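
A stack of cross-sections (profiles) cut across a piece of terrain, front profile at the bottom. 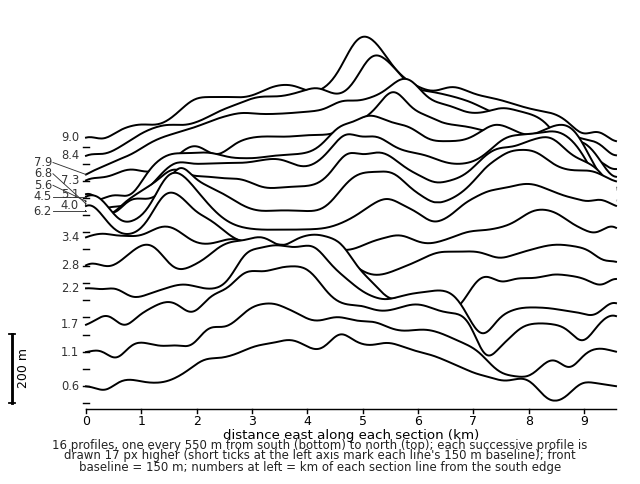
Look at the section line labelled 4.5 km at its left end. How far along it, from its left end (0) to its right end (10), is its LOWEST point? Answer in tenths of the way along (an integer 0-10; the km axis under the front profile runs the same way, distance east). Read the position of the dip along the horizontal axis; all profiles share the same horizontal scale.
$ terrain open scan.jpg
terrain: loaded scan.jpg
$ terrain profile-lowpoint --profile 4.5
4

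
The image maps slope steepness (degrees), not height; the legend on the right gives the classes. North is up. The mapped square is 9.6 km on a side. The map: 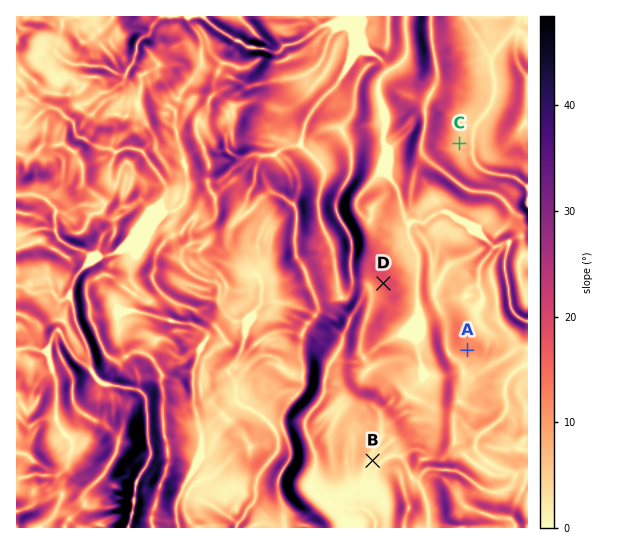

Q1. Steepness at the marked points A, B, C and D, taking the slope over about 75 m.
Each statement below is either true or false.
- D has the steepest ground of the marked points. true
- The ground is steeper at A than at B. true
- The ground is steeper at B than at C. false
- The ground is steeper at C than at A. false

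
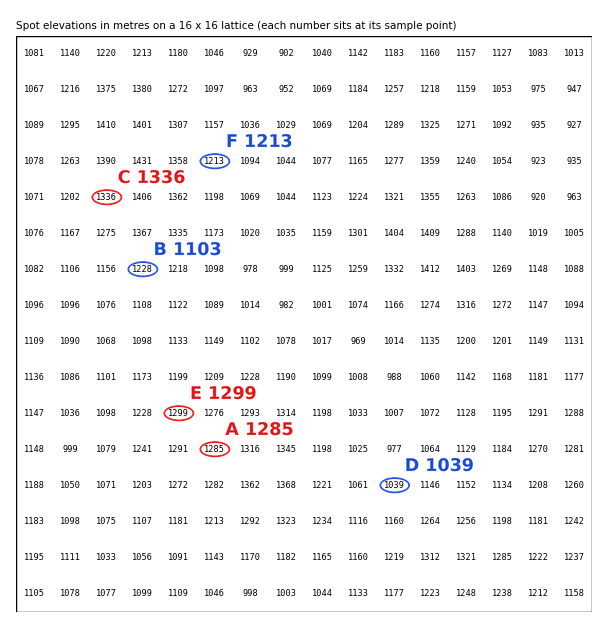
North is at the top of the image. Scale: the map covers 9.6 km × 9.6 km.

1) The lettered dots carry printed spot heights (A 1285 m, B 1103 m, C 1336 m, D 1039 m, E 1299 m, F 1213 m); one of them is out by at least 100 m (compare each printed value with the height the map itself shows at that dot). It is B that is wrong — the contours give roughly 1228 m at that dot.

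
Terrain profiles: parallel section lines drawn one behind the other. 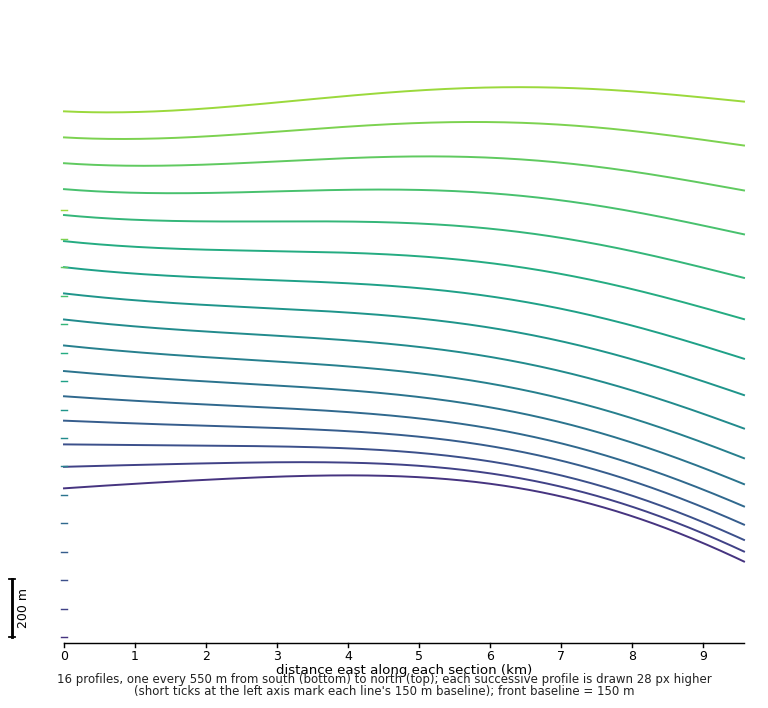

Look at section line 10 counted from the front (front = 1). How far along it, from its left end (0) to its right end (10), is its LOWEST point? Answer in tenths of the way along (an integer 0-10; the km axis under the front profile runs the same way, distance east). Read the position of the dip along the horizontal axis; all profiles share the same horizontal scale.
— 10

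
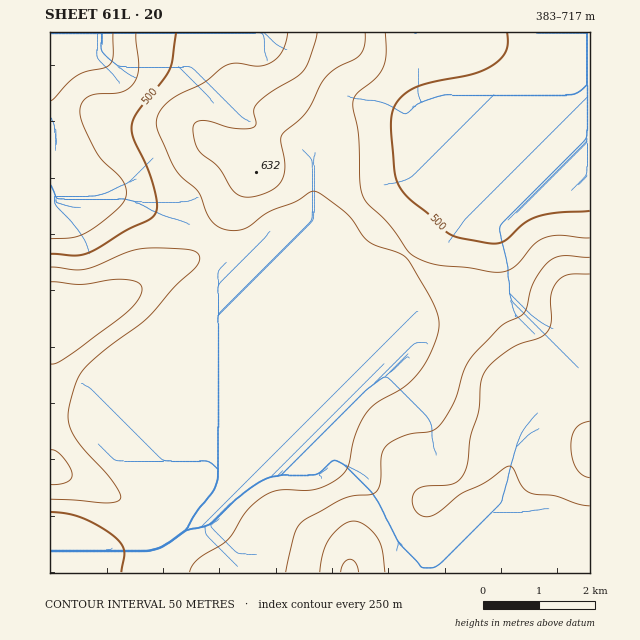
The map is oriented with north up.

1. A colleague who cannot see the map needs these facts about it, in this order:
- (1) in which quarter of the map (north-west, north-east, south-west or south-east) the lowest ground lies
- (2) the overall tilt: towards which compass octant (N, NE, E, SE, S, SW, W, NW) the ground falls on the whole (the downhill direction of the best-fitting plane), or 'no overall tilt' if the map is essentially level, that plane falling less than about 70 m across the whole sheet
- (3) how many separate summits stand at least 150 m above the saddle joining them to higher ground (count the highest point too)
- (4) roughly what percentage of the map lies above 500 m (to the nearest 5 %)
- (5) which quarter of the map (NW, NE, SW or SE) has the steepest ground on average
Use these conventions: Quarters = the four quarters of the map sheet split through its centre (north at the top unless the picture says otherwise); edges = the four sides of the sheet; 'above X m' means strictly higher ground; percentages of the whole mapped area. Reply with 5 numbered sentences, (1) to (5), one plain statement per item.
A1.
(1) Look to the north-west quarter for the lowest ground.
(2) The general tilt is down to the north-west (the land rises towards the south-east).
(3) There is 1 summit with 150 m or more of prominence.
(4) About 80 % of the map lies above 500 m.
(5) The steepest ground, on average, is in the north-west quarter.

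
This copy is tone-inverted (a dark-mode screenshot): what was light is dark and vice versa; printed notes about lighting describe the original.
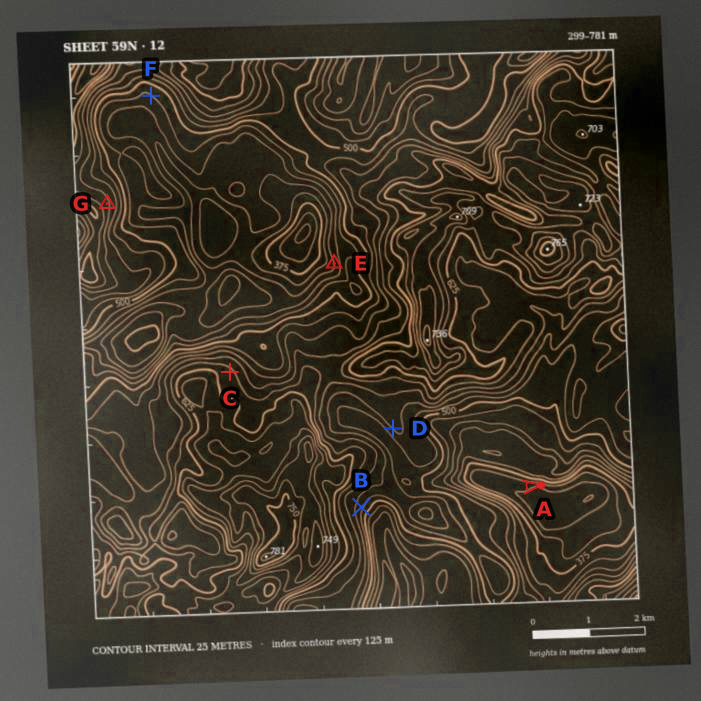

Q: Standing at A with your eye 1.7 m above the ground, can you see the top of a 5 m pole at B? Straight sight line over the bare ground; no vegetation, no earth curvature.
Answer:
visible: false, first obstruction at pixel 478 493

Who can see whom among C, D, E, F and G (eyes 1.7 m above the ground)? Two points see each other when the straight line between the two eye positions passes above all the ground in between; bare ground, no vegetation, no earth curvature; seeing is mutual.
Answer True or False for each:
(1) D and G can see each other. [False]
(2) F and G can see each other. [True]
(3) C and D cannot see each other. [True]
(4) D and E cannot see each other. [True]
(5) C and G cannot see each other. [False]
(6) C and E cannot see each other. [False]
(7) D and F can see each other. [False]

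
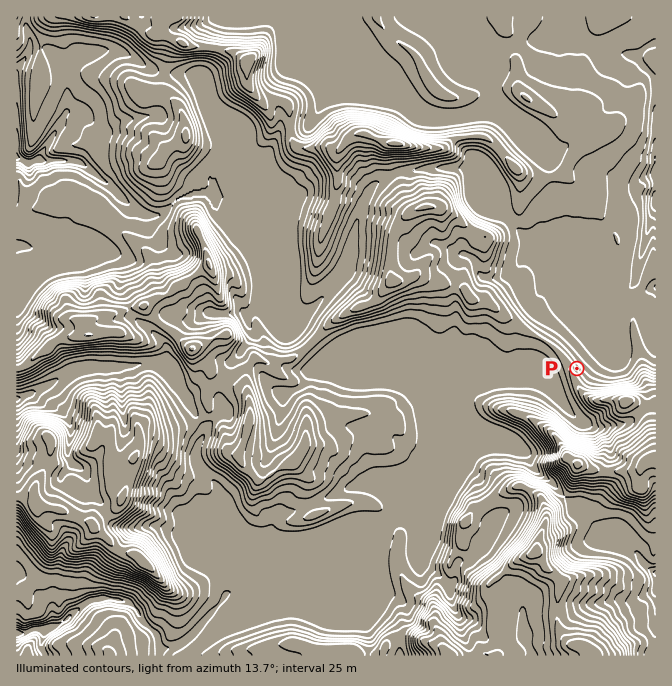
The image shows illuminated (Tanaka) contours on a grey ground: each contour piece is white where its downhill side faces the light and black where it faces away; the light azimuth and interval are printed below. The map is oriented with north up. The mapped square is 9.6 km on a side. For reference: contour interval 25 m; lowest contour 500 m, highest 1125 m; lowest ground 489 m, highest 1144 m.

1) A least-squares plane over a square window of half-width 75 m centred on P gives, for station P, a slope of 22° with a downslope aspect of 55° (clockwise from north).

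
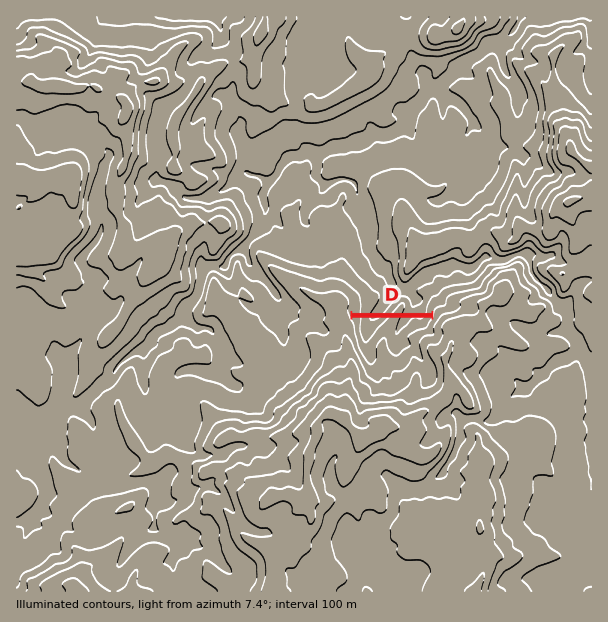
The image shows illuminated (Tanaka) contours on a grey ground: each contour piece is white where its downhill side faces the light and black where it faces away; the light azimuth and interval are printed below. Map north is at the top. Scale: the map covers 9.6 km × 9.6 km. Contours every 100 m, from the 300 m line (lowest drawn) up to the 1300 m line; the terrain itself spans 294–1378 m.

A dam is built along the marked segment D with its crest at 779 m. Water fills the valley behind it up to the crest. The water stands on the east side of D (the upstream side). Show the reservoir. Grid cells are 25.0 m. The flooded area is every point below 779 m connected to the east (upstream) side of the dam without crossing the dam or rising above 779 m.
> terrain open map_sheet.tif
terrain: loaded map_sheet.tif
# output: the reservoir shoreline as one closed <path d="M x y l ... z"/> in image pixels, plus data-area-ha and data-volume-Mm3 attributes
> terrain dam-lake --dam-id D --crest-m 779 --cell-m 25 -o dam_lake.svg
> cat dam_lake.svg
<path d="M429 318l-75 0 0 2 1 1 0 9 1 2 4 15 6 10 2 3 4 0 2-4 0-11 4-6 8-8 2 1 2 15 3 5 3 0 12-8-2-9 8-7 8 0 3-2 2-2 2-6z" data-area-ha="48" data-volume-Mm3="29.70"/>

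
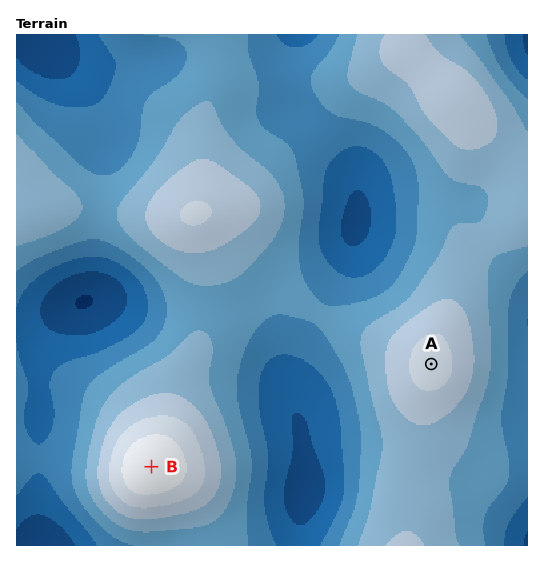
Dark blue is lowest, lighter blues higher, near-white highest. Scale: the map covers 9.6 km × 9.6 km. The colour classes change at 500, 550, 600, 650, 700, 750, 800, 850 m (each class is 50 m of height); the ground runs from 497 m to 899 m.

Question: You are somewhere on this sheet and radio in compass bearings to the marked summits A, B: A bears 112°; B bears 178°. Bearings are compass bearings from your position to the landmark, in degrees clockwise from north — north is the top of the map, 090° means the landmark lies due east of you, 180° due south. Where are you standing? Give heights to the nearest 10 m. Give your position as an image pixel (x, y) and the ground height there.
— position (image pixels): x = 144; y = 248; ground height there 700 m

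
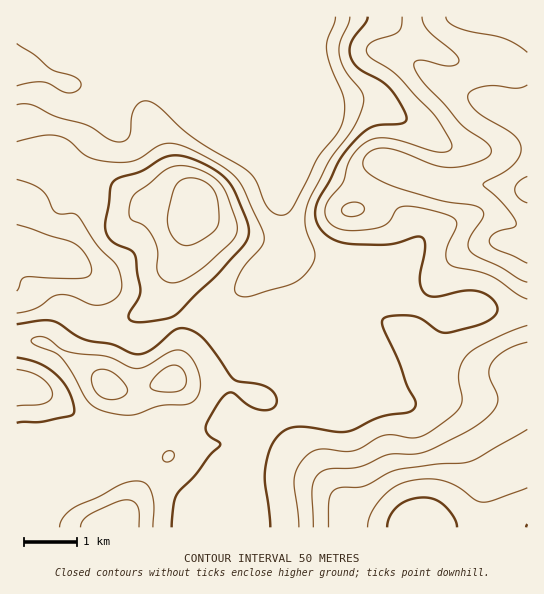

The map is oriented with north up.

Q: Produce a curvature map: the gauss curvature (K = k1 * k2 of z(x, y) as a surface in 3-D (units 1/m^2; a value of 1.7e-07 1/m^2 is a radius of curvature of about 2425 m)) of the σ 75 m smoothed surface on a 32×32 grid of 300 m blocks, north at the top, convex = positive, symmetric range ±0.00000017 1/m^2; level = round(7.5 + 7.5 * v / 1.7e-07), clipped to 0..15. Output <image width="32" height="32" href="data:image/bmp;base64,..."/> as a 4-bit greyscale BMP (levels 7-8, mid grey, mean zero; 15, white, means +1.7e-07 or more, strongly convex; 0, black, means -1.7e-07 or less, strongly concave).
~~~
<image width="32" height="32" href="data:image/bmp;base64,Qk12AgAAAAAAAHYAAAAoAAAAIAAAACAAAAABAAQAAAAAAAACAAATCwAAEwsAABAAAAAAAAAAAAAAABEREQAiIiIAMzMzAERERABVVVUAZmZmAHd3dwCIiIgAmZmZAKqqqgC7u7sAzMzMAN3d3QDu7u4A////AIdVvLmIiIiIiIh2ioioVoiHdXiaeIh4iIh5hnmZl4h3d3WZdTeHeHd3epZomYd3eHh3iHVHd4h3d3eHd3h3d4eHmniIjJZ3d3d3iHeIZ3eHhql4h2h3d3d3d4iIiHd3d5aDZ3R4V4d3dniYd4l3d3d4cSh4elV4eHeIiHeIh4d3jrivgjvGZ4iHeIiHeId3d7x0j4BP9md4d3d4h3d3iIh2MlmKipZ3d3iHeIh3d3eZe3WGW7RGd4d4iIiHiHd3iIt4p2eUV4eHd4iHd4iIiHaVR2Zoh2d3d3d3iHd3iImFp5l5llZ3iHd3d4h4dniahXV3eZeIh3eIiHiHiHd3iYiIqXd2h4h4mIiHd3iHdmhoWJqId4Z3eFR3dFd3h3dspneFScd5qJ1RVDV3d3mYi4d3lmeYaJl5eIRP/YeJl3dEiHiIiWedyHmnbslWd4h3fId3ZXdYv/U3iIYSV4Z4Y02Jh1VoeqpzV3h3eM2WZ3eGiZh4q2RGiHd3ZY78iKl4lXeIeJhTWIiHh3qTRWh2eHeHd2d4d4iIiIiIozd5iIh3mIl3eId4iIiIiJVod3iYd2aIiHd3d4iIiHh1iYh3iHh3eId3d4iIiIh2aId4eId4d3d3d4iIiIiHdJ+nh4h3eId4h4iIiIiIh3ONl2V3d3eHeIiIiIiIiId6glhnuod3"/>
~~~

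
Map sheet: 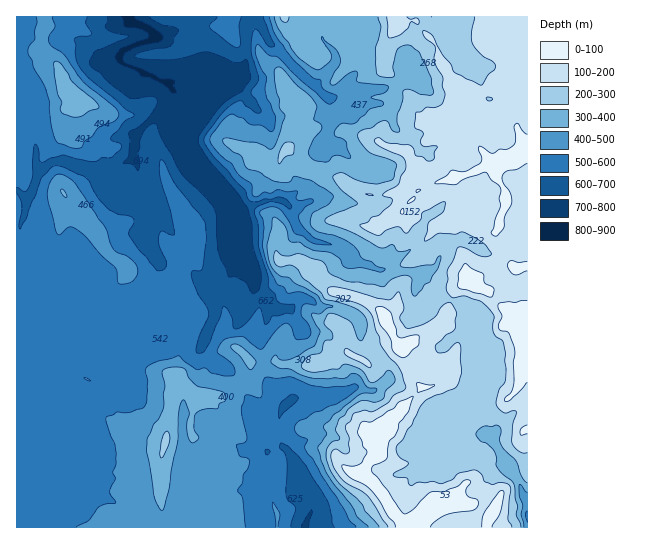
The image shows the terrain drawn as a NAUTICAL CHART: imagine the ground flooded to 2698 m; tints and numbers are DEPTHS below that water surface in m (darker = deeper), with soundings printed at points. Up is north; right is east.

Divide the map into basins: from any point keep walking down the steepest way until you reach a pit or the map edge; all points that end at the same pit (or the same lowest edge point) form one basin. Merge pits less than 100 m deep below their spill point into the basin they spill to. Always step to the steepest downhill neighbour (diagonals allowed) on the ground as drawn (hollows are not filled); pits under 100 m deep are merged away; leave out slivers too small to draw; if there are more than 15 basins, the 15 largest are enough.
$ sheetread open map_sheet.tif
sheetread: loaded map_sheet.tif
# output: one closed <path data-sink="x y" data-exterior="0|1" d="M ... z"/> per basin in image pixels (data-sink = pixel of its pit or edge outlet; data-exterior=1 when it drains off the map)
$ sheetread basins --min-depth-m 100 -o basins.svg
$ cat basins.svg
<path data-sink="130 22" data-exterior="0" d="M527 16l-511 1 1 511 216 0 0-14-16-16 4-27-6-12-3-10-3-5-18-10 0-16 5-15 1-10 24 3 28-19 1-16 25 0 4 3 30 1 38-13 23 13 8-1 21-16 42-24 4-5 10-28 14-10 6 6 14 5 20 21 2 8 8 2 9-5z"/><path data-sink="305 527" data-exterior="1" d="M402 347l-15 12-13 6-7-1-20-12-38 13-30-1-4-3-25 0-1 16-28 19-12-3-13 1 0 9-5 15 0 16 18 10 3 5 3 10 6 12-4 27 16 16 1 14 170-1-13-16-6-12-10-14-15-11 20-24-1-16 10-15 8-4 26-28-11-10z"/><path data-sink="527 515" data-exterior="1" d="M469 281l-14 10-10 29-42 27 9 30 11 10-26 28-8 4-10 15 1 16-20 24 15 11 10 14 6 12 14 17 12 0 2-6 16-17 14-5 24 4 17 9 2 4-4 5 1 6 39-1 0-208-9 4-8-2-2-8-20-21-14-5z"/>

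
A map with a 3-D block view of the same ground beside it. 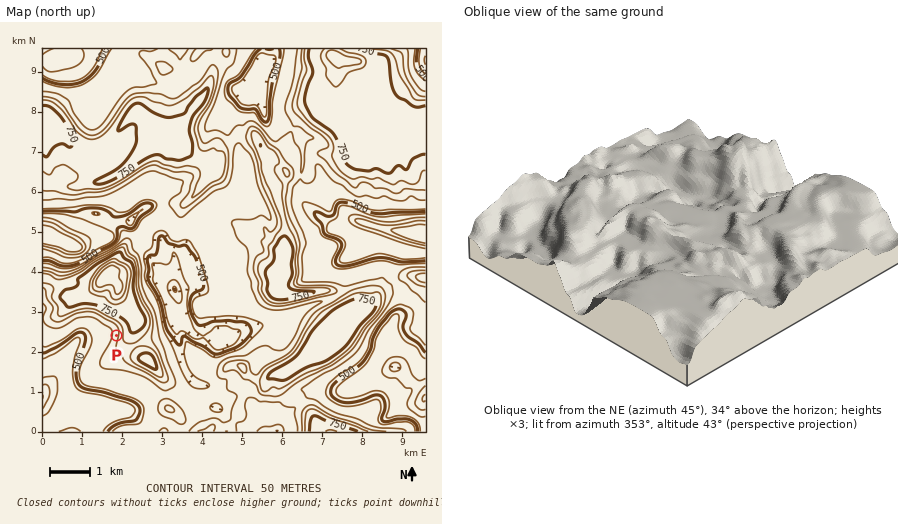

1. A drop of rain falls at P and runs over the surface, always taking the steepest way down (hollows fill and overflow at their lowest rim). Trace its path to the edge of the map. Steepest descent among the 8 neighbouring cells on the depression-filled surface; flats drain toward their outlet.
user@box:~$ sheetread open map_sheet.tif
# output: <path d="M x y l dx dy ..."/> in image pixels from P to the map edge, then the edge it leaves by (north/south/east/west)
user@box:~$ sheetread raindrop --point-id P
<path d="M116 336l-22 0-12 0-2 2-6 6-16 24-2 8-10 10-4 8"/>
exit: west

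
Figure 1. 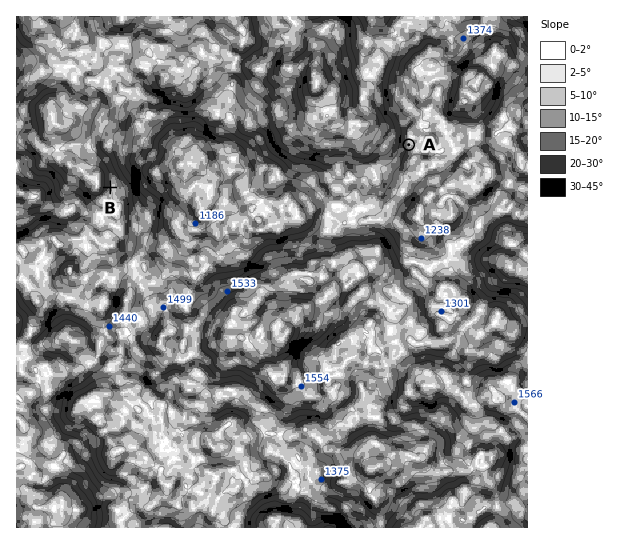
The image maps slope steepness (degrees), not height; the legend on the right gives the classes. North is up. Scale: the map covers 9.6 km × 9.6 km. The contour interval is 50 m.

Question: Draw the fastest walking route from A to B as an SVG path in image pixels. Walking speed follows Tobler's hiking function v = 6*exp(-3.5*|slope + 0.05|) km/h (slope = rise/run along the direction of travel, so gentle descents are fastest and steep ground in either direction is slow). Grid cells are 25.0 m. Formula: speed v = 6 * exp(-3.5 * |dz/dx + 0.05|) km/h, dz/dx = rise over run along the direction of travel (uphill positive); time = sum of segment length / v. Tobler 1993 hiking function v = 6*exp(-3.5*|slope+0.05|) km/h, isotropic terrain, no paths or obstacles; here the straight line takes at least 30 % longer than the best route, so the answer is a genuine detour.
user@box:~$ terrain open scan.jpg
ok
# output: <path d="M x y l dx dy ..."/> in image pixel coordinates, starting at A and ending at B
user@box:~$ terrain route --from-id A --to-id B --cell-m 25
<path d="M409 145l0 4-10 18-2 3-2 3-1 2 0 3-5 11-3 5-4 4-8 4-1 0-3 1-1 2-43 21-5 5-14 7-18 0-8 4-12 0-22 11-2 0-3-2-5 0-6 3-8 0-2-1-3 0-11-6-4 0-13 7-4 0-23-12-6-7-6-10-1-2-5-2-8-8-4-3-6-11-2-2-6-3-2-3-6-2-1-2"/>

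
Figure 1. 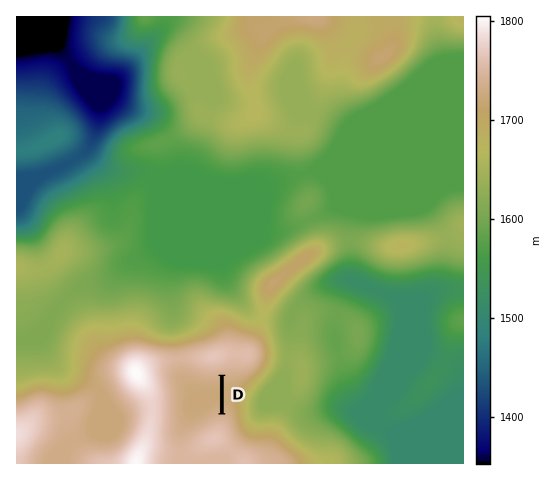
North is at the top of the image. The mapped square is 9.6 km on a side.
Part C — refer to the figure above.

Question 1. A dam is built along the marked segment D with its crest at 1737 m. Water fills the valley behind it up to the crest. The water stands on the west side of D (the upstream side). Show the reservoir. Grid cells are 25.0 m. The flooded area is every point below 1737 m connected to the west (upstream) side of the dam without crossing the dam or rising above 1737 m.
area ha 105.4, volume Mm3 9.38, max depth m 14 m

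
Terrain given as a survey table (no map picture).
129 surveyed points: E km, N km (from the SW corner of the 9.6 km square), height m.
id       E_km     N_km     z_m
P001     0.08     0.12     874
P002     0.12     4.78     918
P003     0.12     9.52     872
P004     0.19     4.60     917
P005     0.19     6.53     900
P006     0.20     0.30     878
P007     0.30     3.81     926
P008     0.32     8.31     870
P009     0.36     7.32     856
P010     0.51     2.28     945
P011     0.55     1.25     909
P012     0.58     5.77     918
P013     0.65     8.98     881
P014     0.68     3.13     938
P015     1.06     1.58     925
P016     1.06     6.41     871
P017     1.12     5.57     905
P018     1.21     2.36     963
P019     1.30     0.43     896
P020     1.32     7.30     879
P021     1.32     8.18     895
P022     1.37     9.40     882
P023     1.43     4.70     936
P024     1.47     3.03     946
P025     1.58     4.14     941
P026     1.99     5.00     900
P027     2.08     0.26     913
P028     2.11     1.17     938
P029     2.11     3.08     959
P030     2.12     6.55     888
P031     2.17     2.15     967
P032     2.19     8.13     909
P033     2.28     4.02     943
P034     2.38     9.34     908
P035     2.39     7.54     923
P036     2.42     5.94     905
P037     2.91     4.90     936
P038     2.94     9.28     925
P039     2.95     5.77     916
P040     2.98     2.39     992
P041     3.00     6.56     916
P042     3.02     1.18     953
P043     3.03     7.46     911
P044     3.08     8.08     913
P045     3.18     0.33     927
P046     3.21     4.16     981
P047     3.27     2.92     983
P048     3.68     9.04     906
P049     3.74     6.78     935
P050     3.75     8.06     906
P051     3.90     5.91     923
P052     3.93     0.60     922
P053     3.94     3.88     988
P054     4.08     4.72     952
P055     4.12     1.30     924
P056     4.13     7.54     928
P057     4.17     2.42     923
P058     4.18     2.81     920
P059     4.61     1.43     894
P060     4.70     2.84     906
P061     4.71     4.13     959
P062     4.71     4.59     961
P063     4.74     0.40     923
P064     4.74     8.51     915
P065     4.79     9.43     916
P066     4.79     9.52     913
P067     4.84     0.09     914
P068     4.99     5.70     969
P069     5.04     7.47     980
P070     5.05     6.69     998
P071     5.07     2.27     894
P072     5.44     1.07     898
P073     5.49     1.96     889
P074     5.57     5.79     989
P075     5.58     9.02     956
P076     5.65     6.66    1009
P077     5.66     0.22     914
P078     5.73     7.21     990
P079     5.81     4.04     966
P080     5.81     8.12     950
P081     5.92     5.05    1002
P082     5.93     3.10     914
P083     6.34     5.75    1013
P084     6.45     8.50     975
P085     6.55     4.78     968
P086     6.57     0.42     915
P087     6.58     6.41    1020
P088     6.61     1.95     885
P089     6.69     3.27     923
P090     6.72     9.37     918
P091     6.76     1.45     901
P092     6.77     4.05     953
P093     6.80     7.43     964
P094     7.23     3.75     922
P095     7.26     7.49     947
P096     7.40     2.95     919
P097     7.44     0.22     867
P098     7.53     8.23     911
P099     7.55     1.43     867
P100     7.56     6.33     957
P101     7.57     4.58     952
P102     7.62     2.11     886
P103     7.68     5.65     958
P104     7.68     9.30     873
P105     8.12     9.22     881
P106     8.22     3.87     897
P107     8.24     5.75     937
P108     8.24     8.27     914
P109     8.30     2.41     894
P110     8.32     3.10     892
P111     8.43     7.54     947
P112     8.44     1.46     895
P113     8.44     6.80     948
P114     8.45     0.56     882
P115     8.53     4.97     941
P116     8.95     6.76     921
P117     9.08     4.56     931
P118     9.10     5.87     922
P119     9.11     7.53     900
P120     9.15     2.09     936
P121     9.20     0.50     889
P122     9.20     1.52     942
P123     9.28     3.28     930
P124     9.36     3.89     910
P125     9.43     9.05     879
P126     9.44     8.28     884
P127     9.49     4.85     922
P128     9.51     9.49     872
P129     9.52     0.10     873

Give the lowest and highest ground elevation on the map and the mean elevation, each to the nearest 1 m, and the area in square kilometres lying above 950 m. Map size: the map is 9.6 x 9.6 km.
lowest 850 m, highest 1020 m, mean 927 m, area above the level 23.1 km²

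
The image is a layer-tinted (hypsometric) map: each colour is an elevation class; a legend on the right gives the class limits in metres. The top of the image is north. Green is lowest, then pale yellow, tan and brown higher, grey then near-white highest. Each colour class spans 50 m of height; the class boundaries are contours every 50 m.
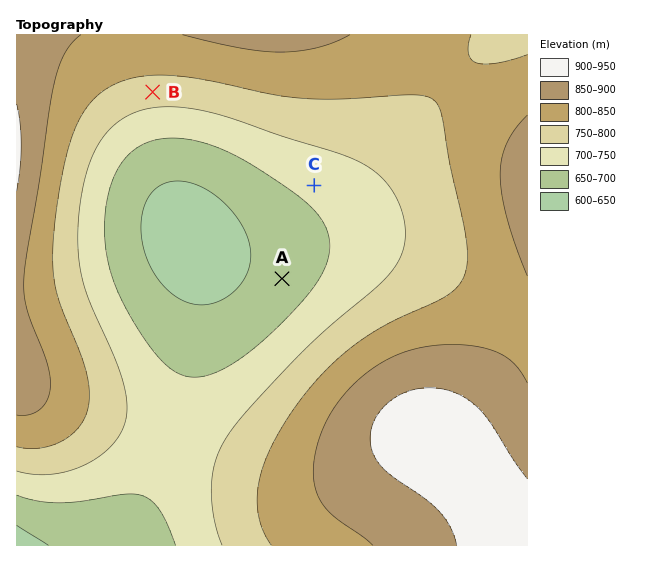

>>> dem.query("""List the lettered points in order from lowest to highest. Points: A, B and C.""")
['A', 'C', 'B']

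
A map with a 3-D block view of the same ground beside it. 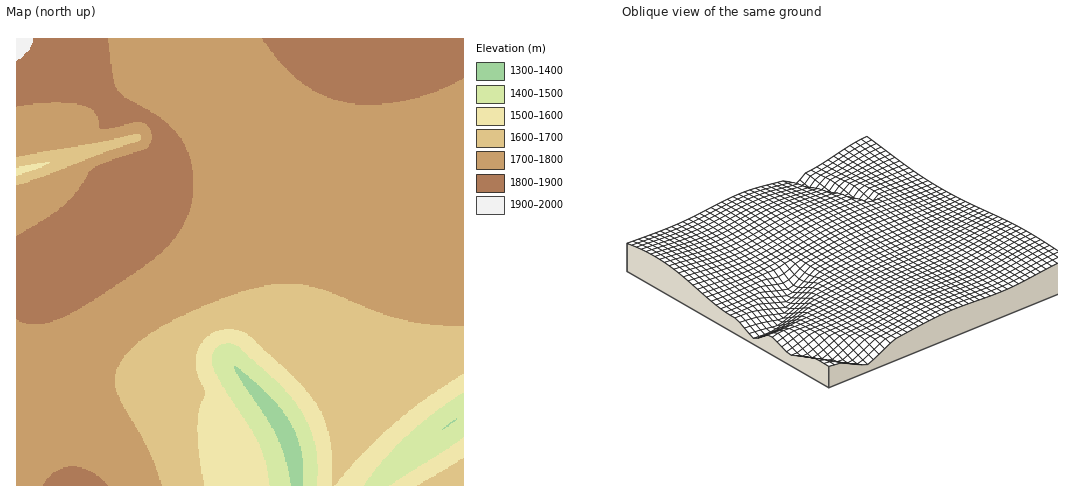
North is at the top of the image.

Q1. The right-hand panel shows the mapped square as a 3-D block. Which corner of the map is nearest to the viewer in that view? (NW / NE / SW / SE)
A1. SE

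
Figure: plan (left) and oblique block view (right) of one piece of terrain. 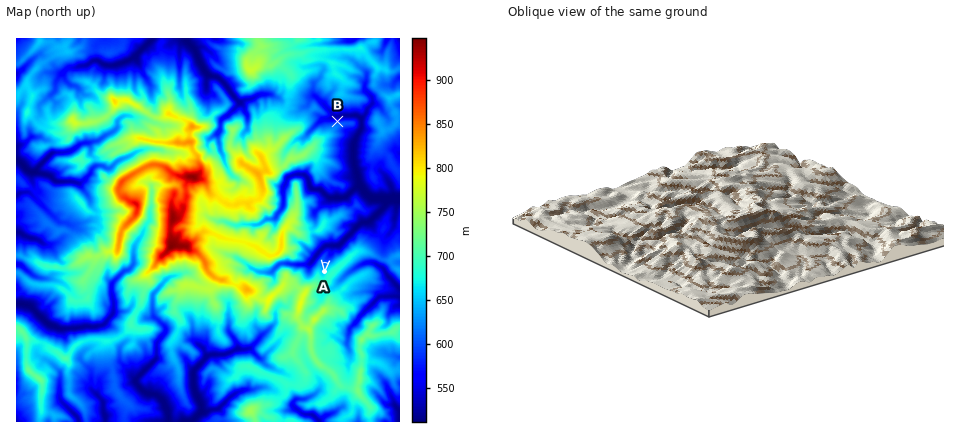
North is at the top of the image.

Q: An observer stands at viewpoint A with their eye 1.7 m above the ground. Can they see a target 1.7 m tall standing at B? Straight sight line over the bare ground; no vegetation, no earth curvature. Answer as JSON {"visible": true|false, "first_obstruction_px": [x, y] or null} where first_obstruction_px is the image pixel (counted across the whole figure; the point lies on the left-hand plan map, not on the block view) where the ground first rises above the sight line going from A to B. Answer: {"visible": false, "first_obstruction_px": [328, 232]}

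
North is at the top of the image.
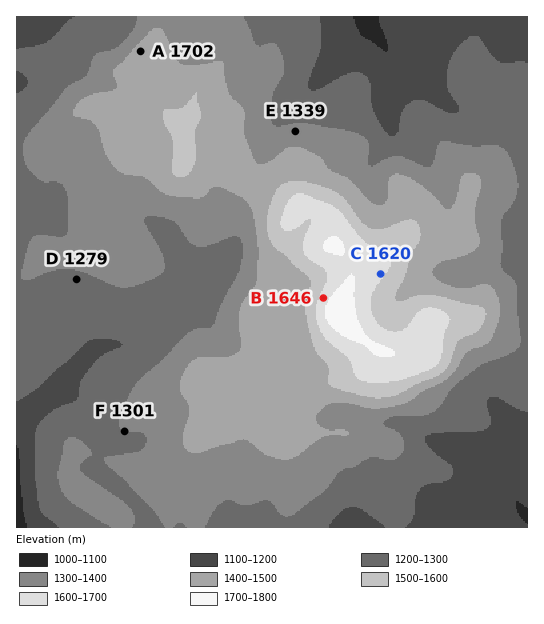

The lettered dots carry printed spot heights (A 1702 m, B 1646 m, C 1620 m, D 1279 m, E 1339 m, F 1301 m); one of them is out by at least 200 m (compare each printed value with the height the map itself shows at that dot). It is A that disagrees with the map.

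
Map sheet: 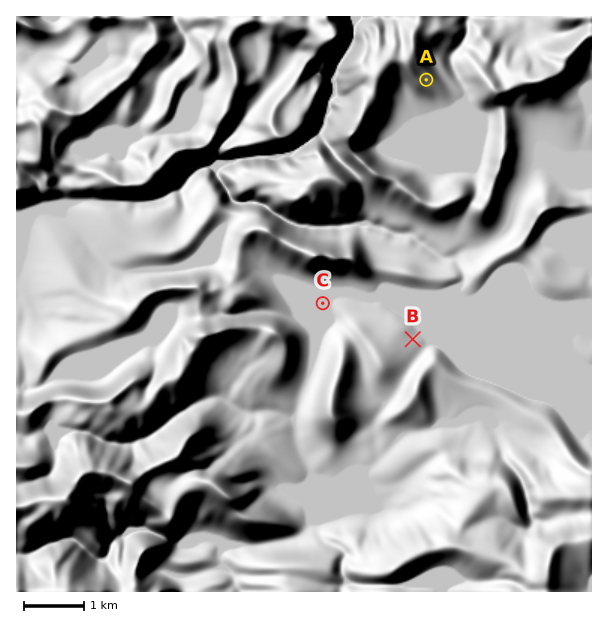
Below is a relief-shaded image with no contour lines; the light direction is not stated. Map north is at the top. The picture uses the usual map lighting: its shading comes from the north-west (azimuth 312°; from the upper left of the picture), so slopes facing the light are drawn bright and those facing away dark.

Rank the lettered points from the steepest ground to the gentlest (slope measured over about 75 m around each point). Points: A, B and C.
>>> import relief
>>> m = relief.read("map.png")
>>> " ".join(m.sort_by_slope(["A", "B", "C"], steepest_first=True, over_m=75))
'A B C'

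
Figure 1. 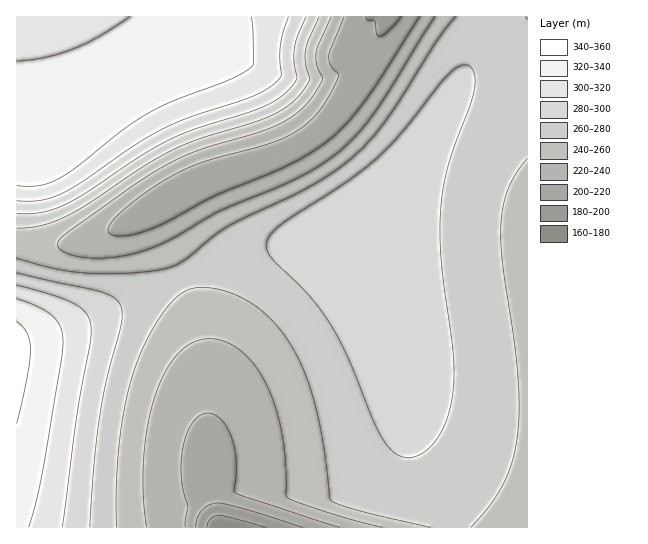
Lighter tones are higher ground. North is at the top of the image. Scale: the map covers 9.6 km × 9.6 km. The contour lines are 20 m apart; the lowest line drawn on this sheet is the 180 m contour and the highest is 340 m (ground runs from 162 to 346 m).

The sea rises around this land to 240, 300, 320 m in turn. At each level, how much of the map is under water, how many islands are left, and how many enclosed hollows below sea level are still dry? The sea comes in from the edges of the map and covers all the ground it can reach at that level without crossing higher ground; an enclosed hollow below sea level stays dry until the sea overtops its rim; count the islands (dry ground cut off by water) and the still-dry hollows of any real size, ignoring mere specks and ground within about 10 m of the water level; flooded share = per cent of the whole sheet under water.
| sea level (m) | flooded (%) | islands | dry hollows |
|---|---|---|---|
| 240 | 19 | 0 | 0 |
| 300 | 82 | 0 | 0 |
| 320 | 88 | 0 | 0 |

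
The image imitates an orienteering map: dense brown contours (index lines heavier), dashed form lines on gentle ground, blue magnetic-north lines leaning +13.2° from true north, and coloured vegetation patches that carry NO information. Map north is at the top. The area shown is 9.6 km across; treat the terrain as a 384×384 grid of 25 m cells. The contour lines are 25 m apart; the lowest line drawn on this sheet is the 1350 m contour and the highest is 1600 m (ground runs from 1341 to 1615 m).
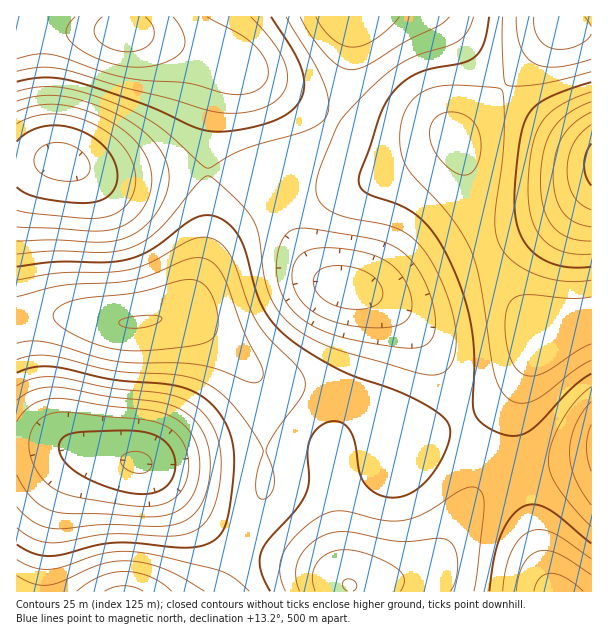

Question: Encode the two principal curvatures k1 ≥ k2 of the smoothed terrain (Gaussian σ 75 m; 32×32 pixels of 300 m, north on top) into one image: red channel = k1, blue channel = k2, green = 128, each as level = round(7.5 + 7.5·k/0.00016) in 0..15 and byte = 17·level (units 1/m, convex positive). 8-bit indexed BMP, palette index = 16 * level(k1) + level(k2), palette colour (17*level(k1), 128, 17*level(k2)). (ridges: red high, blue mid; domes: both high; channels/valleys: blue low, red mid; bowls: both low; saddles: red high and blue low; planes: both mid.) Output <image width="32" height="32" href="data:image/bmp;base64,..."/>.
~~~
<image width="32" height="32" href="data:image/bmp;base64,Qk02CAAAAAAAADYEAAAoAAAAIAAAACAAAAABAAgAAAAAAAAEAAATCwAAEwsAAAABAAAAAAAAAIAAABGAAAAigAAAM4AAAESAAABVgAAAZoAAAHeAAACIgAAAmYAAAKqAAAC7gAAAzIAAAN2AAADugAAA/4AAAACAEQARgBEAIoARADOAEQBEgBEAVYARAGaAEQB3gBEAiIARAJmAEQCqgBEAu4ARAMyAEQDdgBEA7oARAP+AEQAAgCIAEYAiACKAIgAzgCIARIAiAFWAIgBmgCIAd4AiAIiAIgCZgCIAqoAiALuAIgDMgCIA3YAiAO6AIgD/gCIAAIAzABGAMwAigDMAM4AzAESAMwBVgDMAZoAzAHeAMwCIgDMAmYAzAKqAMwC7gDMAzIAzAN2AMwDugDMA/4AzAACARAARgEQAIoBEADOARABEgEQAVYBEAGaARAB3gEQAiIBEAJmARACqgEQAu4BEAMyARADdgEQA7oBEAP+ARAAAgFUAEYBVACKAVQAzgFUARIBVAFWAVQBmgFUAd4BVAIiAVQCZgFUAqoBVALuAVQDMgFUA3YBVAO6AVQD/gFUAAIBmABGAZgAigGYAM4BmAESAZgBVgGYAZoBmAHeAZgCIgGYAmYBmAKqAZgC7gGYAzIBmAN2AZgDugGYA/4BmAACAdwARgHcAIoB3ADOAdwBEgHcAVYB3AGaAdwB3gHcAiIB3AJmAdwCqgHcAu4B3AMyAdwDdgHcA7oB3AP+AdwAAgIgAEYCIACKAiAAzgIgARICIAFWAiABmgIgAd4CIAIiAiACZgIgAqoCIALuAiADMgIgA3YCIAO6AiAD/gIgAAICZABGAmQAigJkAM4CZAESAmQBVgJkAZoCZAHeAmQCIgJkAmYCZAKqAmQC7gJkAzICZAN2AmQDugJkA/4CZAACAqgARgKoAIoCqADOAqgBEgKoAVYCqAGaAqgB3gKoAiICqAJmAqgCqgKoAu4CqAMyAqgDdgKoA7oCqAP+AqgAAgLsAEYC7ACKAuwAzgLsARIC7AFWAuwBmgLsAd4C7AIiAuwCZgLsAqoC7ALuAuwDMgLsA3YC7AO6AuwD/gLsAAIDMABGAzAAigMwAM4DMAESAzABVgMwAZoDMAHeAzACIgMwAmYDMAKqAzAC7gMwAzIDMAN2AzADugMwA/4DMAACA3QARgN0AIoDdADOA3QBEgN0AVYDdAGaA3QB3gN0AiIDdAJmA3QCqgN0Au4DdAMyA3QDdgN0A7oDdAP+A3QAAgO4AEYDuACKA7gAzgO4ARIDuAFWA7gBmgO4Ad4DuAIiA7gCZgO4AqoDuALuA7gDMgO4A3YDuAO6A7gD/gO4AAID/ABGA/wAigP8AM4D/AESA/wBVgP8AZoD/AHeA/wCIgP8AmYD/AKqA/wC7gP8AzID/AN2A/wDugP8A/4D/AOPh4vb7/f3698WllrXDoXBAICBQgJGCU0Jjhrr7/Pvoo6Gittns7Onl07O0w9KxcEAwMWKSkoJiYnKV2Pn66bdjYXKUtsi5tsPB0dLj47ODYlJTdZSkk3JxgqTX+PjXhlNScpKztYaDkLDQ8/X2x6aTk5SXqLelg4GRo9X29sZ1VFJykqKSYlFgkLHk9/nZx8TDxbi6uaeUkZGjxOXltXVkZHOCkXBAIDBgktX4+tvIxMPEyMrKqZaDgoO01NS0dWRUZHKBYDAQEDBz1ff42ZiUkqSnysq6l4RzhKTE1LSFVENScYBgQBAAMILU9fbWhmRidJe5yrqnlYR2pcTUo3RCMVBwgHBQICBQkdP09cWFVFNklrjKubeklIa21dSjcjEwUHCQgGFBUHCh0/XmxoZkc5S2yMm5tbOkpcbm1KNiQTBQcZKTdHOBkbLU5ti5qKW0xdbYuKekorPF1/bmpGNhYGJ0lqiYprOy0+Xn6drY5uXm58iolZKRo8Xn+PfGg6KipLfJ2tnX1dTk9fb4+Pf29ubXt5aTgYGTtuj5+dfE8+P19/n6+fj35ub19vbm1tXFtqaVk4FwcoWo2vv6+PT09fb4+fn5+Pjp6Pf15cSkhHR0g4KAgHFzhrja3Ov49fX29/j5+Pj4+erb6Na0g1IyQVBgcHBwc3Wm1+jp2ff19vf4+Pj39vb4+uvZt4RSMDAwQFBQYWN1lsb29ufHxuW2yNjYx7XE1ef5+em3hGFAQEBAUFFTZYa35vb11aSkpZanp5eGc4Okxvf4+MajgHBgYVJjY3OEpsf29eSzkoOEhJWWdVRSYoO15vfnxbOwsKKVhpaUlJSm1/b11KOBcXKDhIR0UkFBcrTl9ta1s8HS1NfIx7WklabH5vXEk3FhcXJzc2JRQFFys+TkxZSTosPW6OnYxqWWl8fm5sWUcmFhYWJiUVBAUYKy09Ozc2NjhbfJ2di2ppeYx+fnxpVzYWFAQEBAQFBhksPTwqJyUlNzhZeot7aml6nZ6ejHlmRSQTAwMEBAUHKiw8PDooJicYGShIaWpaeputra2celdFJAMCAwMFBhkqO0tLSklISToZGCdIWmuLrL28rYxrOScUBBMTFBYoKjs7Smp6e4qMbDsqGSlKe5y9vLydbT0rGRYXNiY2SFpcTEtaaoucvr+ebTwbGjtsnKy7nG0+Lh0rOUxMPDxcjY5+bVxcbZ+/z79+PAsKOmubqpprPB4fP11sb18/P2+fv69+Xk1ej7/PvYw6CQg4anp5eUocHS9fj6+PXz8/b6/fz59uTV19nqyZeDYFBTdJWVhHKRosXp/Pz59PLz9vv9/fr31bWnx9a1dEIwIEJykoNjYnKUuOz9/Pg="/>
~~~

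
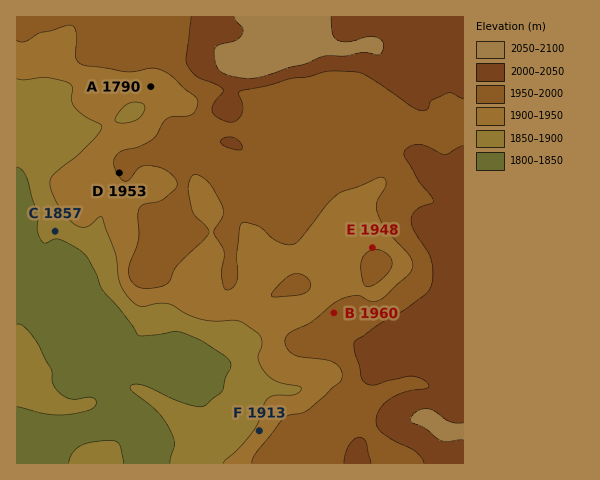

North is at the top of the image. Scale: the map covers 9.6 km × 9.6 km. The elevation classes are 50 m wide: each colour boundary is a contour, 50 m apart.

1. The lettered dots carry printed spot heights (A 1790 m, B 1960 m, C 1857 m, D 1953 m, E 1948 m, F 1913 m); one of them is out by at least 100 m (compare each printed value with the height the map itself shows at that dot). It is A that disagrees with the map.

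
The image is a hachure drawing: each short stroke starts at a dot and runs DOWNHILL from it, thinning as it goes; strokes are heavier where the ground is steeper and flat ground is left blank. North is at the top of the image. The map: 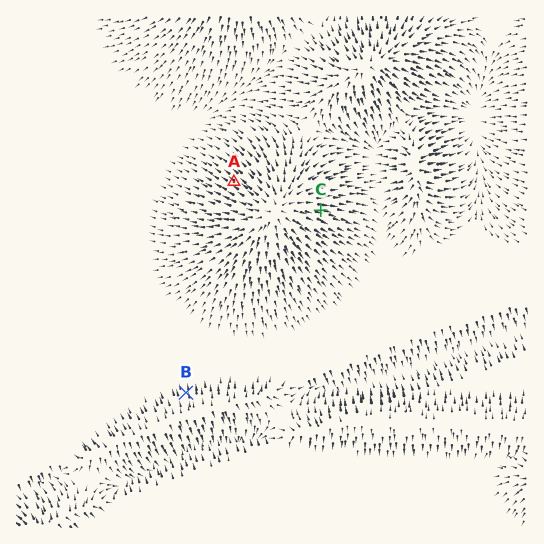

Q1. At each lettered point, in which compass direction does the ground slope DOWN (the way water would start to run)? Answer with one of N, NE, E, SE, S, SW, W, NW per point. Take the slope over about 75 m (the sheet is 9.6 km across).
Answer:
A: NW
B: N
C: E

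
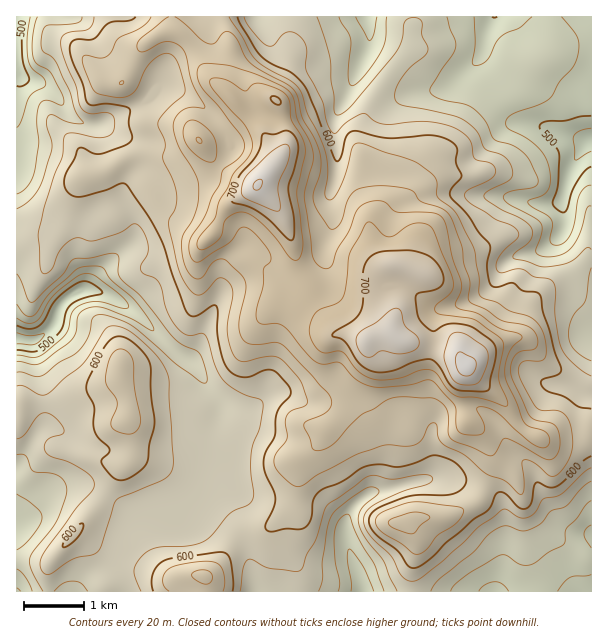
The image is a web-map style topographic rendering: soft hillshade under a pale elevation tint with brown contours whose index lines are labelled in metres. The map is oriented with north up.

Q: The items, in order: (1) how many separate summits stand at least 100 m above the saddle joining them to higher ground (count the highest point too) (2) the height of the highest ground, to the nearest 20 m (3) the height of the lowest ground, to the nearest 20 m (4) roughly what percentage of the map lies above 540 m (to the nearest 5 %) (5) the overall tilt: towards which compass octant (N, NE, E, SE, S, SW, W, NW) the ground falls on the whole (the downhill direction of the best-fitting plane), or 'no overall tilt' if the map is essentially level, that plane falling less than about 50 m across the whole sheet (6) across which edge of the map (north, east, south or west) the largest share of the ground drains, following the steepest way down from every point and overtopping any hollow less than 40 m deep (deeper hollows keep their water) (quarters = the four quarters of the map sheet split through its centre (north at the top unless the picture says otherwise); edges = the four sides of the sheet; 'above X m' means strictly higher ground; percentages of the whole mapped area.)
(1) There is 1 summit with 100 m or more of prominence.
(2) About 740 m is the highest elevation on the sheet.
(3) The lowest ground is at about 460 m.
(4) Roughly 85 % of the ground is higher than 540 m.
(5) No overall tilt - high and low ground are spread across the sheet.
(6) Drainage is mainly to the west: more ground falls towards that edge than towards any other.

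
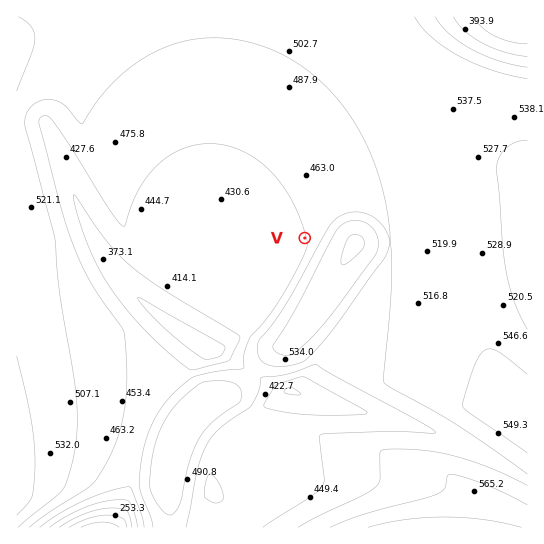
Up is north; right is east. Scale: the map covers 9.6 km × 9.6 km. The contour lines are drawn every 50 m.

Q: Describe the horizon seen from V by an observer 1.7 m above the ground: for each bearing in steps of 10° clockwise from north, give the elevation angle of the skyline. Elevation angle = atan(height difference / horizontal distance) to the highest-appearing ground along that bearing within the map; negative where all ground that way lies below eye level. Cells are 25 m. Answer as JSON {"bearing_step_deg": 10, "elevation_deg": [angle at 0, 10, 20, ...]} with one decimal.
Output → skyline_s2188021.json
{"bearing_step_deg": 10, "elevation_deg": [1.3, 1.3, 1.2, 1.3, 1.4, 1.7, 4.7, 7.7, 9.9, 11.1, 11.9, 12.4, 12.4, 12.1, 11.4, 10.4, 9.0, 7.4, 5.6, 3.7, 2.2, 1.5, 0.1, 1.0, 1.0, 1.0, 0.9, 0.9, 0.9, 0.8, 0.9, 0.8, 0.7, 0.7, 0.8, 1.1]}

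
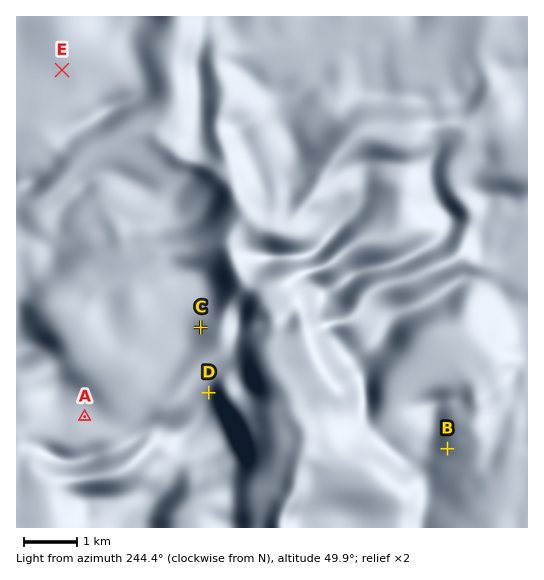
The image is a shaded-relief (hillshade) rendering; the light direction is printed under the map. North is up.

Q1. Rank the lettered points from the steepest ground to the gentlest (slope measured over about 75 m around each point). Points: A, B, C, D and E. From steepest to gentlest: D B C A E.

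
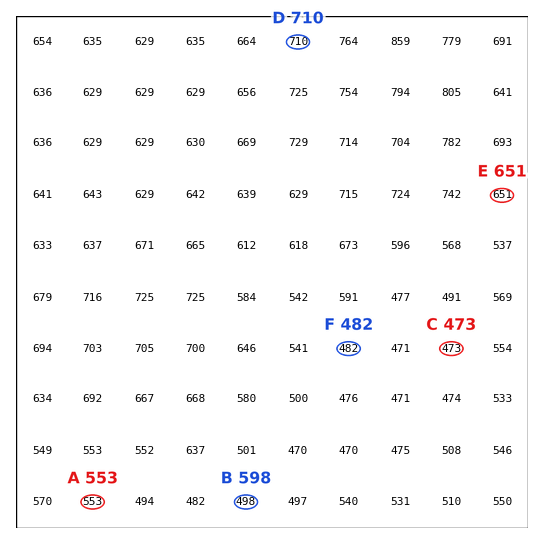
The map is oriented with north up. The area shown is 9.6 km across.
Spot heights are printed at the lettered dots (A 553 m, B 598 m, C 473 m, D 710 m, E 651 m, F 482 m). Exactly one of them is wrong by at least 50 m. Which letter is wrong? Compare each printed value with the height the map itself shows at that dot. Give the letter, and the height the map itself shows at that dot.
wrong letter B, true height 498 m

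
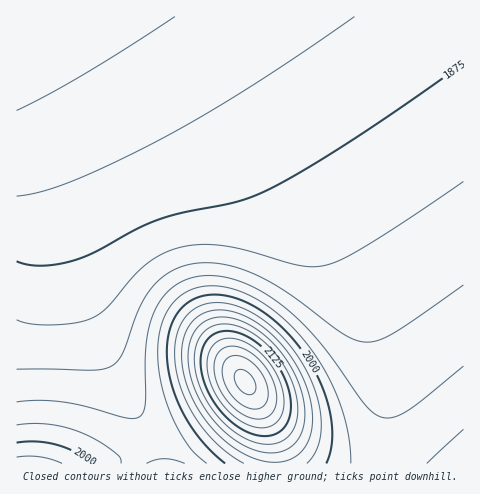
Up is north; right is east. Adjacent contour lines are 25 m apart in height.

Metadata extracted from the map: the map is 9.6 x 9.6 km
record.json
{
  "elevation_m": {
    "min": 1805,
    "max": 2235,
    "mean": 1915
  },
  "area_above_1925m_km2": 30.4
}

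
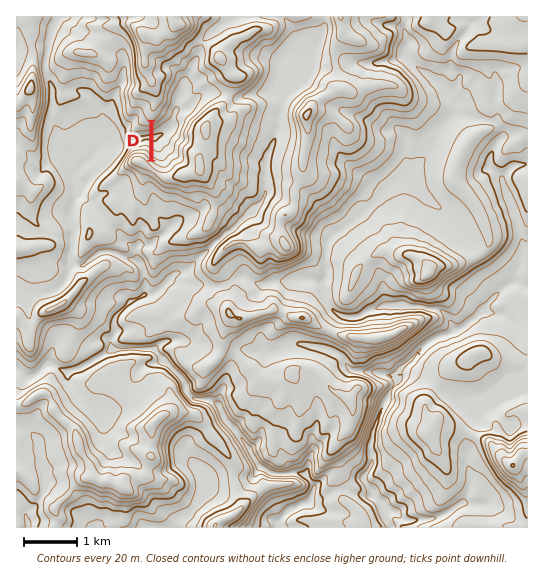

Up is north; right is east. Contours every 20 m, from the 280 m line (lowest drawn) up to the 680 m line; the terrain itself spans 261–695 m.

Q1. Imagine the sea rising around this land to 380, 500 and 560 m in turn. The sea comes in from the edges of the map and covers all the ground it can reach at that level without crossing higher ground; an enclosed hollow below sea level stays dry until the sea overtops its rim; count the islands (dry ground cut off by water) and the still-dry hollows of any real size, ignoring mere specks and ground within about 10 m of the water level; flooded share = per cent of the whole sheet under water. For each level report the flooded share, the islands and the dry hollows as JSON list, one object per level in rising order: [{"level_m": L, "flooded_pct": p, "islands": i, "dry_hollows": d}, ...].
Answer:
[{"level_m": 380, "flooded_pct": 17, "islands": 1, "dry_hollows": 0}, {"level_m": 500, "flooded_pct": 74, "islands": 2, "dry_hollows": 0}, {"level_m": 560, "flooded_pct": 92, "islands": 1, "dry_hollows": 0}]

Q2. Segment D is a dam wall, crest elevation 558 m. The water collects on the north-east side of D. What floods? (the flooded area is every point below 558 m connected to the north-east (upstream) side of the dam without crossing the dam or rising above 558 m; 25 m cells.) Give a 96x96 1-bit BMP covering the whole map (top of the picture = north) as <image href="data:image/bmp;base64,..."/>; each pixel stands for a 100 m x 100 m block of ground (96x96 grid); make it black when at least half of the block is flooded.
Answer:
<image width="96" height="96" href="data:image/bmp;base64,Qk2+BAAAAAAAAD4AAAAoAAAAYAAAAGAAAAABAAEAAAAAAIAEAAATCwAAEwsAAAIAAAAAAAAA////AAAAAAAAAAAAAAAAAAAAAAAAAAAAAAAAAAAAAAAAAAAAAAAAAAAAAAAAAAAAAAAAAAAAAAAAAAAAAAAAAAAAAAAAAAAAAAAAAAAAAAAAAAAAAAAAAAAAAAAAAAAAAAAAAAAAAAAAAAAAAAAAAAAAAAAAAAAAAAAAAAAAAAAAAAAAAAAAAAAAAAAAAAAAAAAAAAAAAAAAAAAAAAAAAAAAAAAAAAAAAAAAAAAAAAAAAAAAAAAAAAAAAAAAAAAAAAAAAAAAAAAAAAAAAAAAAAAAAAAAAAAAAAAAAAAAAAAAAAAAAAAAAAAAAAAAAAAAAAAAAAAAAAAAAAAAAAAAAAAAAAAAAAAAAAAAAAAAAAAAAAAAAAAAAAAAAAAAAAAAAAAAAAAAAAAAAAAAAAAAAAAAAAAAAAAAAAAAAAAAAAAAAAAAAAAAAAAAAAAAAAAAAAAAAAAAAAAAAAAAAAAAAAAAAAAAAAAAAAAAAAAAAAAAAAAAAAAAAAAAAAAAAAAAAAAAAAAAAAAAAAAAAAAAAAAAAAAAAAAAAAAAAAAAAAAAAAAAAAAAAAAAAAAAAAAAAAAAAAAAAAAAAAAAAAAAAAAAAAAAAAAAAAAAAAAAAAAAAAAAAAAAAAAAAAAAAAAAAAAAAAAAAAAAAAAAAAAAAAAAAAAAAAAAAAAAAAAAAAAAAAAAAAAAAAAAAAAAAAAAAAAAAAAAAAAAAAAAAAAAAAAAAAAAAAAAAAAAAAAAAAAAAAAAAAAAAAAAAAAAAAAAAAAAAAAAAAAAAAAAAAAAAAAAAAAAAAAAAAAAAAAAAAAAAAAAAAAAAAAAAAAAAAAAAAAAAAAAAAAAAAAAAAAAAAAAAAAAAAAAAAAAAAAAAAAAAAAAAAAAAAAAAAAAAAAAAAAAAAAAAAAAAAAAAAAAAAAAAAAAAAAAAAAAAAAAAAAAAAAAAAAAAAAAAAAAAAAAAAAAAAAAAAAAAAAAAAAAAAAAAAAAAAAAAAAAAAAAAAAAAAAAAAAAAAAAAAAAAAAAAAAAAAAAAAAAAAAAAAAAAAAAAAAAAAAAAAAAAAAAAAAAAAAAAAAAAAAAAAAAAAAAAAAAAAAAAAAAAAA4AAAAAAAAAAAAAAA8AAAAAAAAAAAAAAA+AAAAAAAAAAAAAAA+AAAAAAAAAAAAAAA+AAAAAAAAAAAAAAA/AAAAAAAAAAAAAAA/AAAAAAAAAAAAAAA/AAAAAAAAAAAAAAA/gAAAAAAAAAAAAAAfwAAAAAAAAAAAAAAf4AAAAAAAAAAAAAAP8AAAAAAAAAAAAAAP+AAAAAAAAAAAAAAH/AAAAAAAAAAAAAAH+AAAAAAAAAAAAAAD8AAAAAAAAAAAAAAD8AAAAAAAAAAAAAADwAAAAAAAAAAAAAAAwAAAAAAAAAAAAAAAQAAAAAAAAAAAAAAAAAAAAAAAAAAAAAAAAAAAAAAAAAAAAAAAAAAAAAAAAAAAAAAAAAAAAAAAAAAAAAAAAAAAAAAAAAAAAAAAAAAAAAAAAAAAAAAAAAAAAAAAAAAAAAAAAAAAAAAAAAA="/>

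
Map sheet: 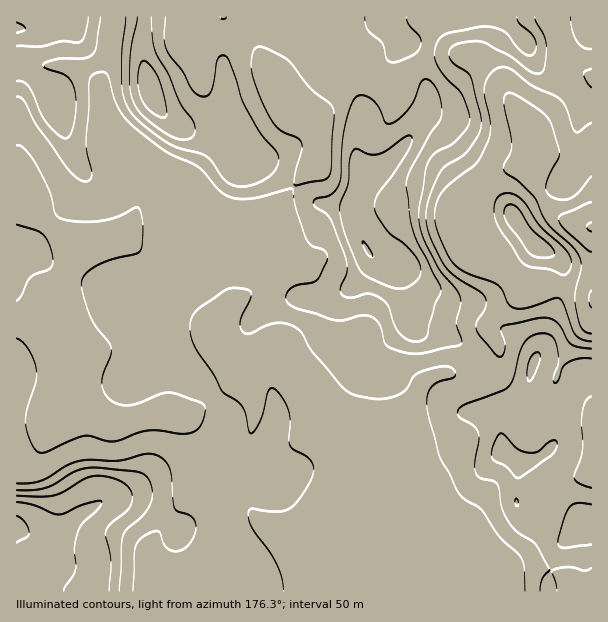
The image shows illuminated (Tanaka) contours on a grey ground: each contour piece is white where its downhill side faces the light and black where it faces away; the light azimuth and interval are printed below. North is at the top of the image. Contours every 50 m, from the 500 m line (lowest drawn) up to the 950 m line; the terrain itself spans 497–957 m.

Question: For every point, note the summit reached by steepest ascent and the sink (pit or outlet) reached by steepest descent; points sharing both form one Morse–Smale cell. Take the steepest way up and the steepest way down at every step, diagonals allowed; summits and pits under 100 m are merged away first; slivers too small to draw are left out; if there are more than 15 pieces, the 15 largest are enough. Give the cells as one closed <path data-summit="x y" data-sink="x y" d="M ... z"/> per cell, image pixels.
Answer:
<path data-summit="368 251" data-sink="591 227" d="M489 16l-263 1 28 28 17 27 17 21 28 26 4 15 0 21-1 7-19 17-30 43-5 17 0 36-5 7-21 18-16 17-6 12 1 13 21 28 25-18 14-6 6 2 14 21 12 14 16 30 14 18 10 8 31 17 7 6 5 12 1-15 14-25 2-21 14-33 14-7 12 0 17 9 15 0 7-3 10-10 1-15-4-12-10-15 2-6 12-11 28-23-6-3-36-33-14-24-3-11 1-13 5-9 13-13 13-9 12-4 14 0 9 2 5-18 0-9-6-15-19-21-17-27-17-18-12-6 7-1 9-11 4-18z"/><path data-summit="17 527" data-sink="591 227" d="M27 198l-11 2 1 392 457-1-1-3-51-22-10-9-10-18-5-14-1-48-8-15-16-12-22-11-10-8-14-18-16-30-12-14-14-21-3-2-17 6-24 16 1 7-7 7-22 15-26 23-6 1-10-3-21 0-29 8-16-11-12-14-6-12-10-42-10-18-6-17 0-12 6-19 10-27 8-11-10-2-20-12-17-17z"/><path data-summit="150 89" data-sink="591 227" d="M225 16l-111 1-5 42-9 24 0 9 9 36 29 42 2 10 0 20-6 16-14 18-36 8-5 6-18 46-1 18 6 17 10 18 6 28 10 26 12 14 16 11 29-8 21 0 10 3 6-1 55-45-3-7-14-15-6-11 0-18 11-15 23-19 12-12 2-9-1-30 3-14 32-46 19-17 1-28-4-15-28-26-17-21-17-27z"/><path data-summit="587 524" data-sink="591 227" d="M554 284l-17 0-12 4-37 33-2 8 10 13 4 12-1 15-10 10-7 3-15 0-17-9-12 0-14 7-14 33-2 21-14 25 2 59 10 30 16 18 51 22 1 4 118-1 0-297-8-4z"/><path data-summit="17 29" data-sink="591 227" d="M113 16l-97 1 0 181 11 0 10 14 17 17 24 13 9 0 33-8 10-10 10-24 0-20-2-10-29-42-9-36 0-9 9-24z"/><path data-summit="17 527" data-sink="591 227" d="M591 82l-40 30-11 11-2 11 3 18-5 18-9-2-20 1-19 12-13 13-5 9-1 13 11 26 11 14 34 30 29-2 38 9z"/><path data-summit="150 89" data-sink="591 227" d="M552 16l-61 0-3 19-4 12-7 8-7 1 12 6 17 18 12 21 24 27 2 5 3-10 11-11 41-31-2-7-12-4-12-10-4-9z"/><path data-summit="17 527" data-sink="591 227" d="M591 16l-38 1 0 6 13 37 12 10 13 6z"/>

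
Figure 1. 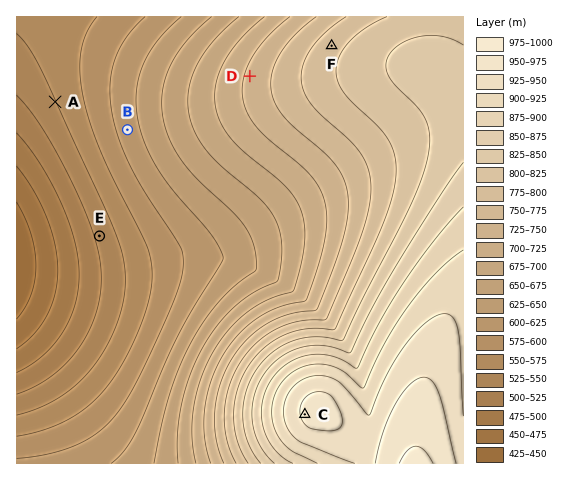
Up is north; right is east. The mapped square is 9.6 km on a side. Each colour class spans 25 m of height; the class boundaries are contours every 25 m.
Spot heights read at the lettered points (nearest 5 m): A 550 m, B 610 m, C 955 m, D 730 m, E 530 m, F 790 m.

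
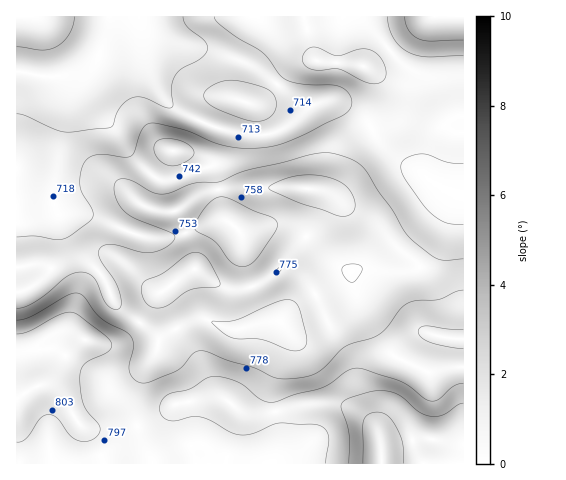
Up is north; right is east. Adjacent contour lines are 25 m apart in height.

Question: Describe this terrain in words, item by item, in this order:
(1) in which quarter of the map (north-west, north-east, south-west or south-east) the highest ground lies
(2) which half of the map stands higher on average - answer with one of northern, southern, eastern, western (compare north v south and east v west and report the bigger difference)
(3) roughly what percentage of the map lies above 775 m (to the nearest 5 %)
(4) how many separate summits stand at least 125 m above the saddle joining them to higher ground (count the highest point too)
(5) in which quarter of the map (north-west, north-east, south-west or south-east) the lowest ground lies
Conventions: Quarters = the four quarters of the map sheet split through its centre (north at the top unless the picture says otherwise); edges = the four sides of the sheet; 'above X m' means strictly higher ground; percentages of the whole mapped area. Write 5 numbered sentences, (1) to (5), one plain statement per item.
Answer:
(1) The highest point lies in the south-east quarter of the map.
(2) The southern half stands higher on average than the northern half.
(3) About 30 % of the map lies above 775 m.
(4) Counting only tops that stand 125 m proud, the map has 1 summit.
(5) Look to the north-west quarter for the lowest ground.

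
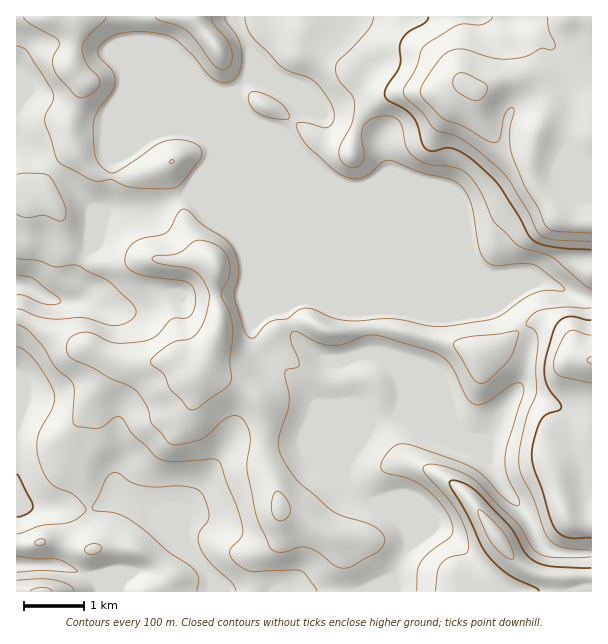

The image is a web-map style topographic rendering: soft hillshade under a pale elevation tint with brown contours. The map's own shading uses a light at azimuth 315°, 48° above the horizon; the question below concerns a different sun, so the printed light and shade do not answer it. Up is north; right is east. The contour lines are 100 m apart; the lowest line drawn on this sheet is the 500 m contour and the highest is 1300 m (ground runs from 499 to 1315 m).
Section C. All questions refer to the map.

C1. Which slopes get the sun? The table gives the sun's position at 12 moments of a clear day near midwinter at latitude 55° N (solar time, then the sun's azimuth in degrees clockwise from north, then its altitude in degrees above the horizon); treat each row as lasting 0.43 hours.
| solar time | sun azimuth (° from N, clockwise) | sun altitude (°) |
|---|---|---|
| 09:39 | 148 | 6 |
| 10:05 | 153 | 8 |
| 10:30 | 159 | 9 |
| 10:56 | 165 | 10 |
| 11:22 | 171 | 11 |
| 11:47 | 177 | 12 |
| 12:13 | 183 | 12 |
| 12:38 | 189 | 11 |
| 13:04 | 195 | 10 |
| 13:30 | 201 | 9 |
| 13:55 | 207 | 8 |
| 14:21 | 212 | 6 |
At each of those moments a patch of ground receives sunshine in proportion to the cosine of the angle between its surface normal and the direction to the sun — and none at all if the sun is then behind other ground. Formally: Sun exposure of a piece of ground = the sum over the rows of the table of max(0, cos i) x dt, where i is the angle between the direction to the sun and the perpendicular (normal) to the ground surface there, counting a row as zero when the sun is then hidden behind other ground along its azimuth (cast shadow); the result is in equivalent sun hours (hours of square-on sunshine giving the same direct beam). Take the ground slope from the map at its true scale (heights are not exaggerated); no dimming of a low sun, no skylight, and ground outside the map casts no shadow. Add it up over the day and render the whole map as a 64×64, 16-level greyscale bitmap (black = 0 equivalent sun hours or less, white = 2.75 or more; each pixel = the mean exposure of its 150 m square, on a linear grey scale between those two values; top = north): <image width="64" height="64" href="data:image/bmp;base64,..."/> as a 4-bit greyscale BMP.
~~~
<image width="64" height="64" href="data:image/bmp;base64,Qk12CAAAAAAAAHYAAAAoAAAAQAAAAEAAAAABAAQAAAAAAAAIAAATCwAAEwsAABAAAAAAAAAAAAAAABEREQAiIiIAMzMzAERERABVVVUAZmZmAHd3dwCIiIgAmZmZAKqqqgC7u7sAzMzMAN3d3QDu7u4A////ABERERI1VSESRmZVVXdmVVVmd3dVVVVERFVVVWiamZhlAAAAAUVUMAA1VEVpqYeId3iruphlVUREVURXreyod3gAAAAWmGVVRDERNpu6q8y5iJmZmZdkMzMzJHvdcgAAADAAAnvu3d2mIBNYmZibzcupmIeJmGMRAAAmvcYAAAAAZVRVVniZhjESNGdkNFebu7qYd4iIYxAAAEnMcgAAAAIjVUIQASEAASRFVCESNomaqodmZmVEMQABargxAAA4rAAAAAAAAAASRFQyESRomZmXUzMyIjRDEAWaggAABt/tAAAAEAAAASREVDM0VomZmGMQAAABREMjaakwAAAoqGUQAAEiESIzNEVVRFZnd3dlMQAAABNEQzerpQAAAVhjISAAI0REM0RERVVVZ3dlVDIRERESNEREe8xxAAADZkIiIhRmZmVEVVVmZVZnd1QyEQESI0VUREjO2BAAACV1MiM1eYh3ZVVWZ3ZmZnh2ZDEQASNEZ4iIvu2BAAABVnUzNEaId3dmVWeImZmId3ZUIRESNEVnirzdtRAAAANXdUREVnd3d3d2Z4q8y7l2VVMREiNEREVnmpYgAAAAEldkM0RmZ3d3eIdni97dyoVEQyIiNEREMzREEAAAAAASRUMjRVVmd3d4mIiazdzKhkQzMzNEREUyIhAAAAAAERE0MiNVREVnd3d4m7mavLqXVERUREREVUMiEAAAAAARESMzNFVDM0Vnd3eaqYeauphlVWZURERVVDIQAAAAARERIzREVUMhJGd3d3d4d4mZmHd2ZmVERFVUQyIhAAASIhEjNERVQyEjV3d3ZlZneIiZmIdmZlRFVVVURDMhASQyESIjRFVDIiNHd3h3d3d3iaqphlVlVVVVVmVEQzM0Z2QhERNFVUREREZ4iZiIiIeJmphkRFVmZmVnZURERFesp0IRNnd3RFZ2VWeaqYd4iIiIdTIjRnh3eIdkRERFaKu6dTRpqrpFeKqHZ5qqh2Zmd3ZTESNXdkRGZTNERVV5mZqYZXrN3WiavLqYiIiIdkRWZDIiNGZTIiIiI0RVVpmHeZhlV7zMqqqquph2VFVlQ0VlMjNFVDNFQyI0RVWKuXZnh2Q0V3e7qXd4dTEQASIyNWZDNVVDNoh1VUVorN24VFVmZDIiIbuoZDQxAAAAABEld1M2dkSN/+yom93cuFIRI0VlMhEAupYxAAAAAAAAABNmQiRVWM7aqrvMuFMQAAAAFFVCEACnQQAAAAAAAAAAEkQyMRNZlRABNEIQAAAAAAACRUIAAFIAAAAAAAAAAAASIjNDECIQAAAAAAAAAAAAAAATIAAAAAAAAAAAERIgADMBJEREIAAAEzMyEjMyEAAAAAAAAAAAAAAAACNFVDISRBI0RFRDAAI0REREREMzEREAAAAAAQABMyASRndlVVZ3hlREVEMzM0RFVVVEREREMyIAAAAEMliGV4mZmqvMy6q6dEREREVEREVVVUREREREQzEAEkfMuYiKu6m87//tuYZURERFVVVERVVVVERERFVUNFd4lty5iZdVVXmpmIh1MzRERVVVVVVVVVVVVVVVmqmZmJhTqpd4dTIjMyEREyEBJERFVVVVVVVVVVVVVUeZmsze3LuIdndlVDIQAAABAAAkRERVVVVVVVVVVVVVRneJz////3Z3h2VUMhAAABAAATRERFVVVVVVVVVVVVVWZ3it////iJmYZVRDIQABEAACNEREVVVVVVVVVVVVVFZniJq8y6qImYZVVEMiEAEQABI0RFVVVVVVVVVVVVVUVmeJqYZUM2Z3ZEVUVEQzIhABIzREVVVVVVVVVVVVVVRnd5q6dDMzVVUyNniIiHdkIzIzNERFVVVVVVVVVVVVRIh4m7pjNERUQyNYq6q7qphURUREREVVVVVVVVVVVVVHqYmrqENFVUMyNYqpiJq7u5VVVURERVVVVWl1VVVVV6y6q7qGRFVVERJYqnQzNGirqFVVVEREVVVa/+pVVq7//bvNyXZVVVUQE2moQiEAEleZdVVVVERVVpzuupiu///tze2nZmVVVSI1aHUzRDEAATVlVVVVVVVph2ZVebzd3M3u2nZWZlVVRWZmVERUQxAAABRVVVVVVodDITRXd4m83v63VVZmVVZWZmVERVREMgABNFVVVVVXYyERRWZWaL7/64ZURWZVVVZmVVVVVURDIBNEVVVVVXUhESNoh2Z4z/65ZVQzREREREREVmVVRERERERVVVipUhIjNGrLqqvN26h1UyEjRERDIzRoh1VERFVURFVVqnQkREVUWc7/7bqpmYdkMSNEREMiRoq6ZVRFVVVUVVZSAUVEZ3VWnO7cqHiIiIZTM0RDVEV5mruVVVVVVVVVVAATREaJhlM1ZmZmZ2Z4mHVDRENVebuGZmVVVVVVVqt0M0RFeZl2QyERESNVMjVndlRERFeaqWMRJFVVVVVr/pVVVpqqhlVDIRERESIQARI0REREeZhUQgAUVVVVVZzshVV5qqhkNFVDIiERAAAAABI0RFWYdSEiETRFVVVZvLZVVnd3dlMzRVVEMhAAAAAAEjRFVZdUMjVlNEVVVZvJQiR3ZVZlVDM0REMhAAAAABIjRFVWmZh3eKqXZWeLzKMAJXZVZmVUQyIjIQAAAAABESNFZ2a8y5h4q8zd7//sYAAkVVVVVVVEMyMhAAAAAAAAEjaIh4iIdlZ4iZmruphSETREVURVVUREMzIRAAAAERIzRWdm"/>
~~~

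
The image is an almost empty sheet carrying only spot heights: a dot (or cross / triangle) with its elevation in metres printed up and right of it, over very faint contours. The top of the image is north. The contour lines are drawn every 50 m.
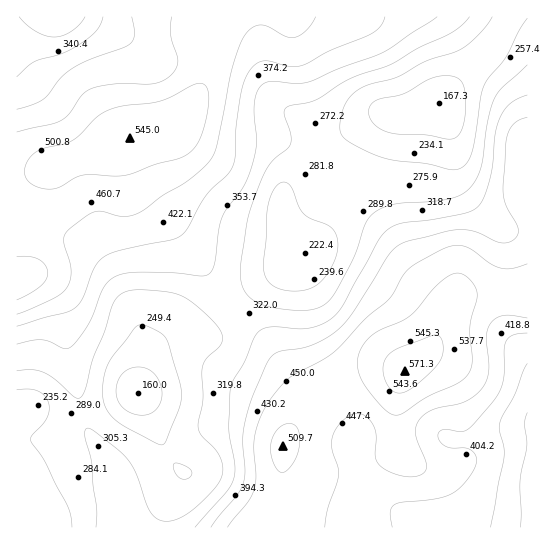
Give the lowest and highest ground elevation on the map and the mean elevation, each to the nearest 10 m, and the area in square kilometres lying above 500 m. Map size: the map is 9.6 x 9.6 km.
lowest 160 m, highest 570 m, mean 370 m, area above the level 7.8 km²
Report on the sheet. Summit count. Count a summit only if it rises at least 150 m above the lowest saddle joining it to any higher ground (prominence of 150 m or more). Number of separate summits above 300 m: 2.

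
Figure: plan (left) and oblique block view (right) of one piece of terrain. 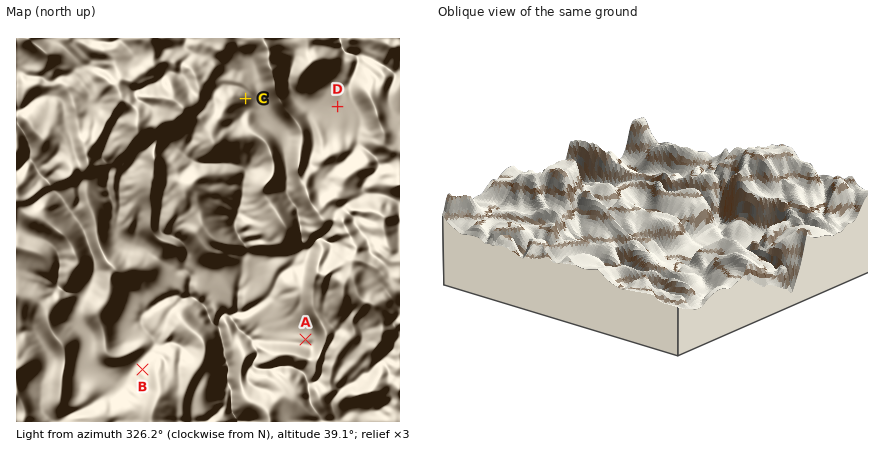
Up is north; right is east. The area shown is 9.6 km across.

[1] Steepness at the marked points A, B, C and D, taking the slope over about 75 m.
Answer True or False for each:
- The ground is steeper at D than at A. False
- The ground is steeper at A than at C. False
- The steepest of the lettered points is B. True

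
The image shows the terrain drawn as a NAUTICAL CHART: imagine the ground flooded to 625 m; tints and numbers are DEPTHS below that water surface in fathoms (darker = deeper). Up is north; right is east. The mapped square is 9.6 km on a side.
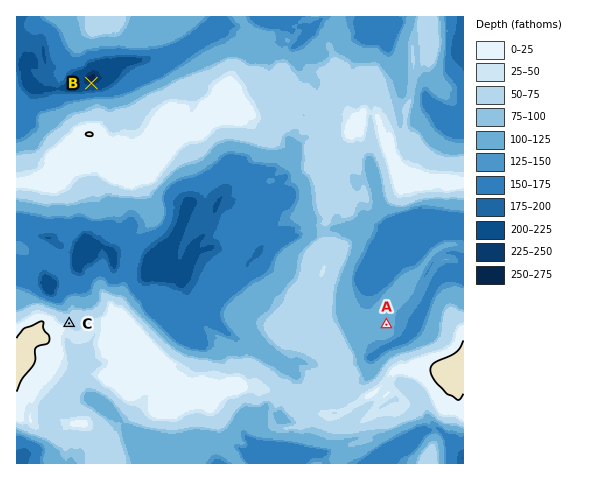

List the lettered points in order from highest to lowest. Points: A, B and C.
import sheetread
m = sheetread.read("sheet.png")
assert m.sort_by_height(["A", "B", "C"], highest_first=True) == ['C', 'A', 'B']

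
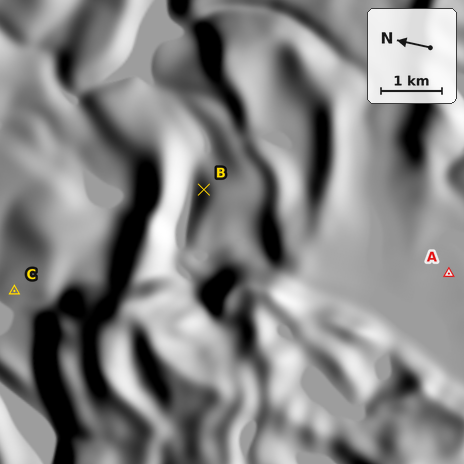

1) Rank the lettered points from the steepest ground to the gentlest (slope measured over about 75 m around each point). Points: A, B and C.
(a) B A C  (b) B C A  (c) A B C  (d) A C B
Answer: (b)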